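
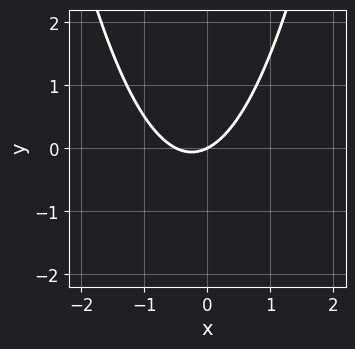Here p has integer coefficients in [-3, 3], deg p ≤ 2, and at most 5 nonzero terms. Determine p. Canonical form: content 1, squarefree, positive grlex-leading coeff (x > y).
deg p = 2.
Observable constraints: one x-axis crossing is at x = 0; it crosses the y-axis at the gridline y = 0.
Together with the visible shape, these determine p as stated.

2*x^2 + x - 2*y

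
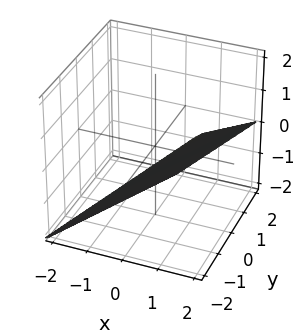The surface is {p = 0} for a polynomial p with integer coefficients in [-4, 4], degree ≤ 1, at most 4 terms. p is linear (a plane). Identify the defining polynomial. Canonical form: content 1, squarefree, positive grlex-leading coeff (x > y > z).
(a) The degree is 1 — the surface is flat (a plane).
(b) Checking where it meets the axes: one x-axis crossing is at x = 1; one y-axis crossing is at y = -2.
(c) These observations pin down the coefficients.

2*x - y - 2*z - 2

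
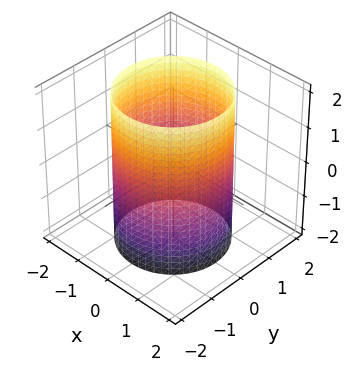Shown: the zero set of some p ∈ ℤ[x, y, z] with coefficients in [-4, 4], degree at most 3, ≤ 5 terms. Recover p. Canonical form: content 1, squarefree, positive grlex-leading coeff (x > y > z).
x^2 + y^2 - 2

(a) deg p = 2. A cylinder; a quadric.
(b) Symmetries: it's symmetric under z → −z, forcing even powers of z; every cross-section ⟂ z is a circle, so x, y appear only via x² + y².
(c) From the axis intercepts and sections: a circular section at z = 2 has radius between 1 and 2; it misses every integer gridline on the z-axis.
(d) Matching integer coefficients to the picture gives p.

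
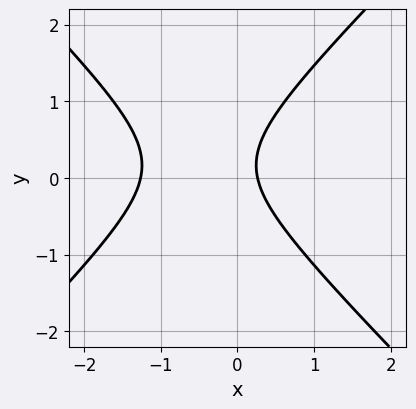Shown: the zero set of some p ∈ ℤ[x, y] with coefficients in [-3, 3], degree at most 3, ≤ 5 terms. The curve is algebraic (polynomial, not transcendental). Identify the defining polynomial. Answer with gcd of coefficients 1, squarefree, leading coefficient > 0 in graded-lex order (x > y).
3*x^2 - 3*y^2 + 3*x + y - 1

(a) Degree: the shape is more complex than any degree-1 curve, so deg p = 2.
(b) From the axis intercepts and sections: it misses every integer gridline on the y-axis.
(c) Matching integer coefficients to the picture gives p.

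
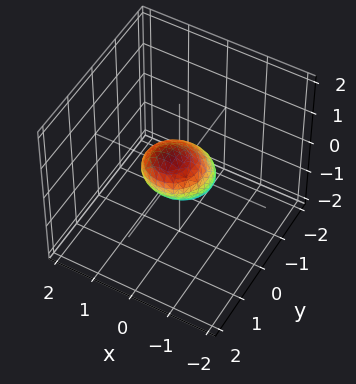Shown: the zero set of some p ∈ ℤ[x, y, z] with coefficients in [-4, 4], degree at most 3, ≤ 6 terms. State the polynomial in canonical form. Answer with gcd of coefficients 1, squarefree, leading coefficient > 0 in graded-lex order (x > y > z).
Degree: no degree-1 surface has this shape, so deg p = 2.
The integer polynomial consistent with all of this is the stated p.

3*x^2 + 3*y^2 - 3*y*z + 3*z^2 - 2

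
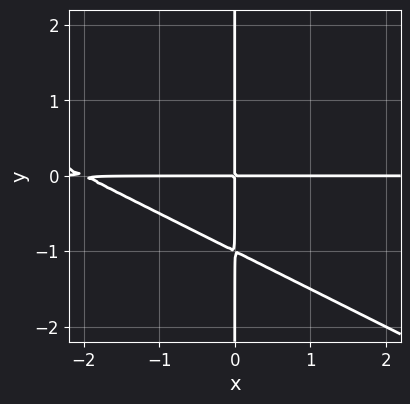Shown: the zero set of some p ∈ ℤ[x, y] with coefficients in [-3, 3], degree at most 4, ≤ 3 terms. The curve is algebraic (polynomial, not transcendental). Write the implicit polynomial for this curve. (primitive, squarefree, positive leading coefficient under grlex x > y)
First, the degree is 3 — the shape is more complex than any degree-2 curve.
Then, against the integer gridlines: the visible y-axis segment lies entirely on the curve; the visible x-axis segment lies entirely on the curve.
Finally, the integer polynomial consistent with all of this is the stated p.

x^2*y + 2*x*y^2 + 2*x*y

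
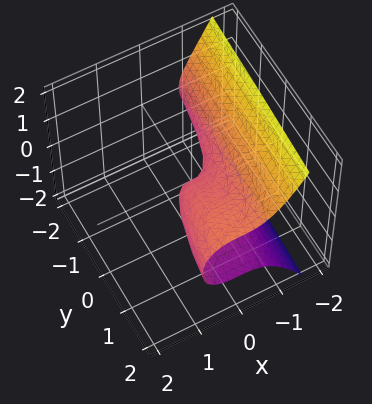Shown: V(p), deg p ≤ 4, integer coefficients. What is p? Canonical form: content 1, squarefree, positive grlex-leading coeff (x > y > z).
3*x^3 + 3*z^2 - y

(a) The degree is 3 — the shape is more complex than any degree-2 surface.
(b) Checking where it meets the axes: one x-axis crossing is at x = 0; one z-axis crossing is at z = 0; one y-axis crossing is at y = 0.
(c) Fitting integer coefficients to these (and the overall shape) gives p.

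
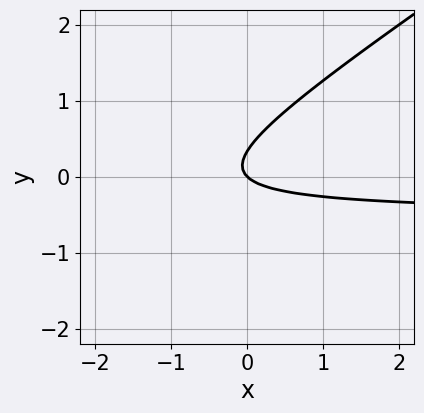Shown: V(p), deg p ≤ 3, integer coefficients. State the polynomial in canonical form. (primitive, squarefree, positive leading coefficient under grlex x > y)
1. deg p = 2. No degree-1 curve has this shape.
2. Reading off the gridlines: one y-axis crossing is at y = 0; one x-axis crossing is at x = 0.
3. Solving for integer coefficients yields p as stated.

2*x*y - 3*y^2 + x + y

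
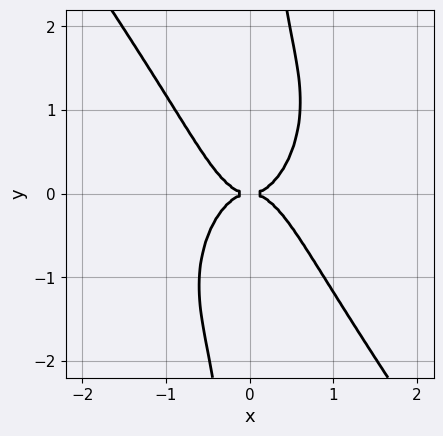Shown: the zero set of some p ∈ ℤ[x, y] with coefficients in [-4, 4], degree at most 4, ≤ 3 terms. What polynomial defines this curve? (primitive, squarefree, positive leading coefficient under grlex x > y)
First, degree: a generic line meets the curve in up to 4 points, so deg p = 4.
Next, reading off the gridlines: one x-axis crossing is at x = 0; one y-axis crossing is at y = 0.
Finally, putting this together gives p.

3*x^4 + x*y^3 - y^2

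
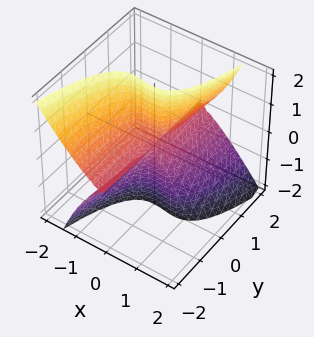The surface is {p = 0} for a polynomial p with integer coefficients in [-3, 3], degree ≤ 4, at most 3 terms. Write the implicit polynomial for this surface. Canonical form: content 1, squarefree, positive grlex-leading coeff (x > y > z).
2*x^3 + x^2*z - y*z^2

(a) deg p = 3. A generic line meets the surface in up to 3 points.
(b) From the visible intercepts: every point of the y-axis in the box is on the surface; one x-axis crossing is at x = 0; every point of the z-axis in the box is on the surface.
(c) Putting this together gives p.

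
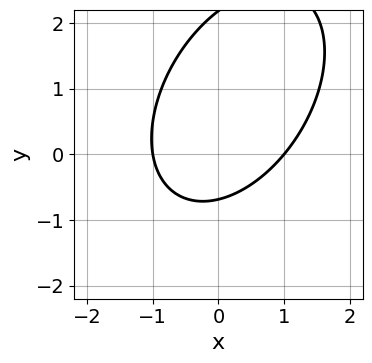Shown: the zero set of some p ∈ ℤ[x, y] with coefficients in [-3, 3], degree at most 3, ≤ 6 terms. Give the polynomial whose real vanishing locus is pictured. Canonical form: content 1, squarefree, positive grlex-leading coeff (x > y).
(a) deg p = 2. No degree-1 curve has this shape.
(b) From the axis intercepts and sections: among the integer gridlines, it crosses the x-axis at x ∈ {-1, 1}.
(c) These observations pin down the coefficients.

3*x^2 - 2*x*y + 2*y^2 - 3*y - 3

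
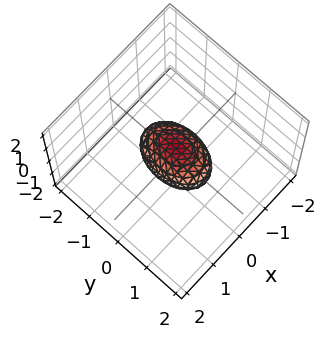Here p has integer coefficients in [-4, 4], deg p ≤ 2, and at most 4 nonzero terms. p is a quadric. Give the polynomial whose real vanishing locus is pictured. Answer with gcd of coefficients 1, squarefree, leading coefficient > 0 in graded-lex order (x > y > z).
2*x^2 + y^2 + 2*z^2 - 1

1. The degree is 2 — a closed, bounded, convex surface; a quadric.
2. Symmetries: the x ↦ −x reflection is a symmetry, so x appears only in even powers; the z ↦ −z reflection is a symmetry, so z appears only in even powers; mirror symmetry y ↦ −y ⇒ only even powers of y.
3. Reading off the gridlines: the y-axis gridline crossings are at y ∈ {-1, 1}.
4. Together with the visible shape, these determine p as stated.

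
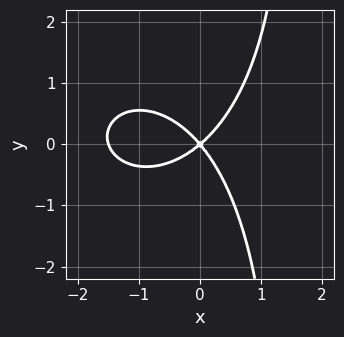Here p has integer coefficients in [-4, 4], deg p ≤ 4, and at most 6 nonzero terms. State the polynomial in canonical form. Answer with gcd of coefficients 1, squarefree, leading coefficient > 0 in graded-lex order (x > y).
2*x^3 + 2*x*y^2 + 3*x^2 - x*y - 3*y^2

1. Degree: the shape is more complex than any degree-2 curve, so deg p = 3.
2. From the axis intercepts and sections: it crosses the x-axis at the gridline x = 0; it crosses the y-axis at the gridline y = 0.
3. Matching integer coefficients to the picture gives p.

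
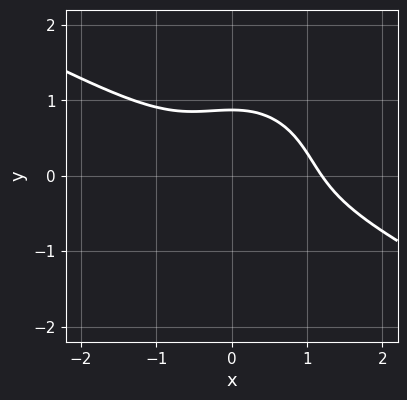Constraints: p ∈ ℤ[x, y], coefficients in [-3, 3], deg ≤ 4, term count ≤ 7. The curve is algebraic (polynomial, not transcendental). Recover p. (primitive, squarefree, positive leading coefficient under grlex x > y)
2*x^3 + 3*x^2*y + 3*y^3 - x^2 - 2

(a) The degree is 3 — a generic line meets the curve in up to 3 points.
(b) The integer polynomial consistent with all of this is the stated p.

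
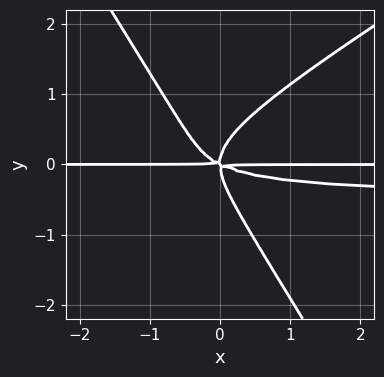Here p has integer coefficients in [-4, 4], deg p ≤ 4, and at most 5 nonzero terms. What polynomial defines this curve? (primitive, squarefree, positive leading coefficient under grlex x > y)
2*x^2*y^2 - 2*x*y^3 - 2*y^4 + x^2*y + 2*x*y^2

First, the degree is 4 — the shape is more complex than any degree-3 curve.
Next, observable constraints: the visible x-axis segment lies entirely on the curve.
Finally, fitting integer coefficients to these (and the overall shape) gives p.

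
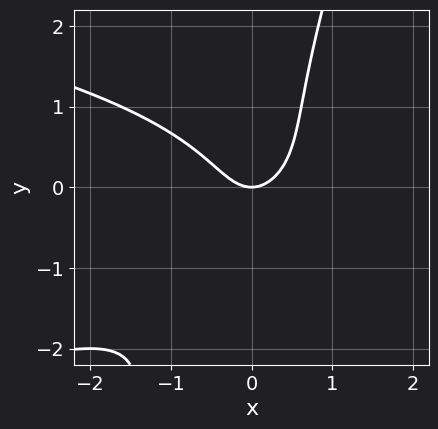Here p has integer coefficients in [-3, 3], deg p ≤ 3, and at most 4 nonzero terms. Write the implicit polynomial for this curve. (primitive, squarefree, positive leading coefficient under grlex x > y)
3*x*y^2 - y^3 + 3*x^2 - 2*y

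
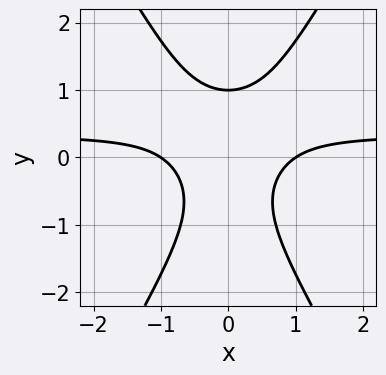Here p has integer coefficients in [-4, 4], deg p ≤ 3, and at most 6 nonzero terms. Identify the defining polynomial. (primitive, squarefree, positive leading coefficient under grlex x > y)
3*x^2*y - y^3 - x^2 + 1

1. Degree: no degree-2 curve has this shape, so deg p = 3.
2. Symmetries: the x ↦ −x reflection is a symmetry, so x appears only in even powers.
3. Checking where it meets the axes: one y-axis crossing is at y = 1; among the integer gridlines, it crosses the x-axis at x ∈ {-1, 1}.
4. Matching integer coefficients to the picture gives p.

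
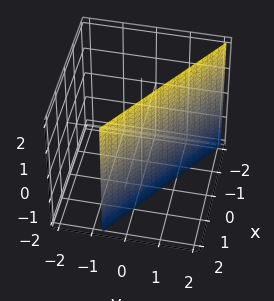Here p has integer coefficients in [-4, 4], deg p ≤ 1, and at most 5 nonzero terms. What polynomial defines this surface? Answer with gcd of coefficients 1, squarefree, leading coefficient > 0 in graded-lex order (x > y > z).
2*x + 3*y - 2

(a) The degree is 1 — every cross-section is a straight line — this is a plane.
(b) Against the integer gridlines: it misses every integer gridline on the z-axis; it crosses the x-axis at the gridline x = 1.
(c) These observations pin down the coefficients.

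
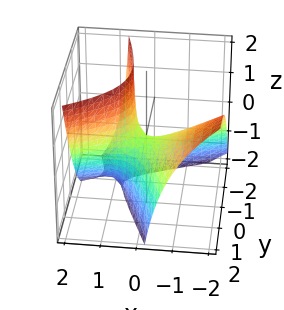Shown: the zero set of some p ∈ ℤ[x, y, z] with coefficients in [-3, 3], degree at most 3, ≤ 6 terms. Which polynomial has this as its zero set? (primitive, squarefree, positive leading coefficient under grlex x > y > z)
x^2 - 2*x*y + 2*x*z - y^2 - z

First, deg p = 2. No degree-1 surface has this shape.
Then, from the axis intercepts and sections: it meets the x-axis at x = 0 (among the integer gridlines); it crosses the z-axis at the gridline z = 0; one y-axis crossing is at y = 0.
Finally, putting this together gives p.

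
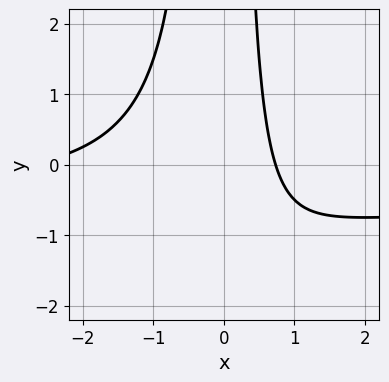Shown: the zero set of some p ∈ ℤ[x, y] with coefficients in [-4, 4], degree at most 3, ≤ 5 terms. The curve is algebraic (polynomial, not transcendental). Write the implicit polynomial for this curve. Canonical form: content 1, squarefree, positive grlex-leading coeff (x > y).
Degree: no degree-2 curve has this shape, so deg p = 3.
From the axis intercepts and sections: it misses every integer gridline on the y-axis.
Together with the visible shape, these determine p as stated.

2*x^2*y + x^2 + 2*x - 2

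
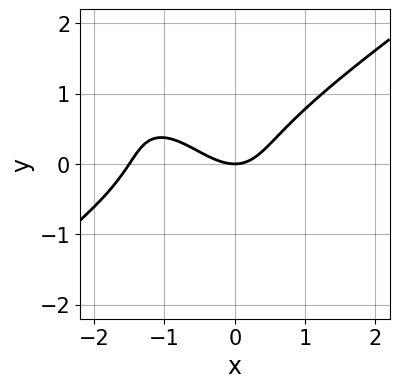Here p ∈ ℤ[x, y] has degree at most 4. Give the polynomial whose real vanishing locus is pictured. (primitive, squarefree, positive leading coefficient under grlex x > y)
2*x^3 - 2*x*y^2 - 3*y^3 + 3*x^2 - 3*y

(a) Degree: a generic line meets the curve in up to 3 points, so deg p = 3.
(b) Against the integer gridlines: it meets the x-axis at x = 0 (among the integer gridlines); it meets the y-axis at y = 0 (among the integer gridlines).
(c) The integer polynomial consistent with all of this is the stated p.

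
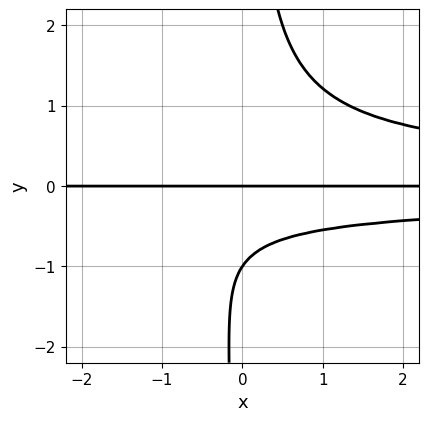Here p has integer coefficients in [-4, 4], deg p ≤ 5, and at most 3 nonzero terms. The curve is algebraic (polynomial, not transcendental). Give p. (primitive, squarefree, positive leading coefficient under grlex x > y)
Degree: no degree-3 curve has this shape, so deg p = 4.
Against the integer gridlines: among the integer gridlines, it crosses the y-axis at y ∈ {-1, 0}; the visible x-axis segment lies entirely on the curve.
Together with the visible shape, these determine p as stated.

3*x*y^3 - 2*y^2 - 2*y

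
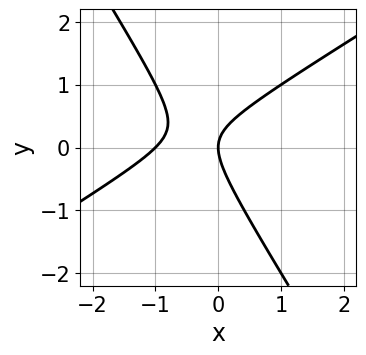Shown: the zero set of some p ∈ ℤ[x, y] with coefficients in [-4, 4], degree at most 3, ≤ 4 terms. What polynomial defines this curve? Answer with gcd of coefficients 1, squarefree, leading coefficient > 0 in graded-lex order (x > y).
(a) The degree is 2 — a generic line meets the curve in up to 2 points.
(b) Observable constraints: among the integer gridlines, it crosses the x-axis at x ∈ {-1, 0}; it crosses the y-axis at the gridline y = 0.
(c) Solving for integer coefficients yields p as stated.

x^2 - x*y - y^2 + x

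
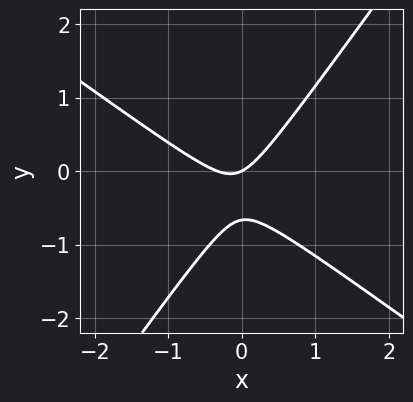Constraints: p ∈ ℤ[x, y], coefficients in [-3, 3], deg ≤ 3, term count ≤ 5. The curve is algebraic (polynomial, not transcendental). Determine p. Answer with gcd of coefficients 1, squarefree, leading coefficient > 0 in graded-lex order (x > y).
3*x^2 + 2*x*y - 3*y^2 + x - 2*y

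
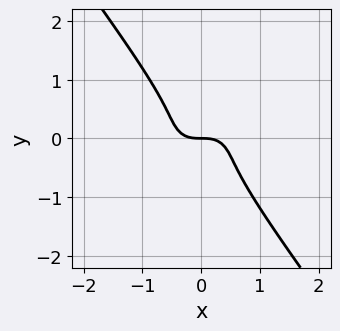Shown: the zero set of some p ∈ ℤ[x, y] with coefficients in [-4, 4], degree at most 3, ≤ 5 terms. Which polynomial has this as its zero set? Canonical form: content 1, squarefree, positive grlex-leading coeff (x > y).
1. deg p = 3. No degree-2 curve has this shape.
2. From the axis intercepts and sections: it meets the y-axis at y = 0 (among the integer gridlines); it crosses the x-axis at the gridline x = 0.
3. These observations pin down the coefficients.

2*x^3 + 3*x*y^2 + 3*y^3 + y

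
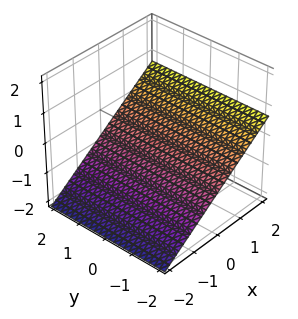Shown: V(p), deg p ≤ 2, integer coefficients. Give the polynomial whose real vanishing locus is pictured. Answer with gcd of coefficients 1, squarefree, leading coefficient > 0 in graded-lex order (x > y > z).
2*x - 3*z - 2

First, degree: the surface is flat (a plane), so deg p = 1.
Then, checking where it meets the axes: one x-axis crossing is at x = 1; no y-intercept at any integer in the box.
Finally, putting this together gives p.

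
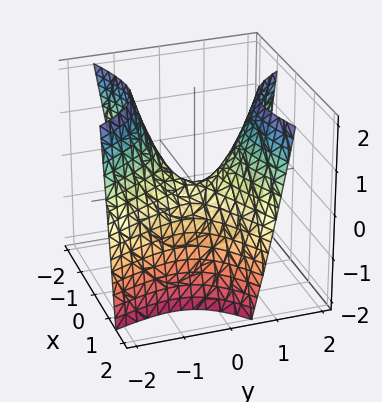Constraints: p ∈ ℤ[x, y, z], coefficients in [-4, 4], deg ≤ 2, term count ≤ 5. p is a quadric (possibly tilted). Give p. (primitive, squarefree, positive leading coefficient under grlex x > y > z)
2*x^2 - 3*x*y - 2*y^2 + 2*z

1. The degree is 2 — a generic line meets the surface in up to 2 points.
2. Against the integer gridlines: it crosses the z-axis at the gridline z = 0; it crosses the x-axis at the gridline x = 0.
3. Solving for integer coefficients yields p as stated.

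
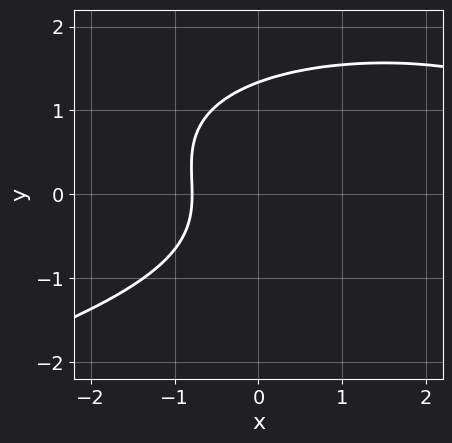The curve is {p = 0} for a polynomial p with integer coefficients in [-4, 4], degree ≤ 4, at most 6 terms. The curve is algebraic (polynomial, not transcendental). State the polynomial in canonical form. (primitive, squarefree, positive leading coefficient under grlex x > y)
First, the degree is 3 — no degree-2 curve has this shape.
Finally, the integer polynomial consistent with all of this is the stated p.

2*y^3 + x^2 - y^2 - 3*x - 3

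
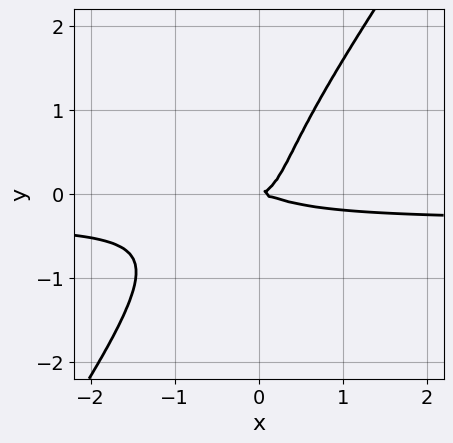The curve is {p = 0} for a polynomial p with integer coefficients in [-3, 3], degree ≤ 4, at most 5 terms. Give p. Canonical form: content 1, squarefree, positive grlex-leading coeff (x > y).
First, the degree is 4 — the shape is more complex than any degree-3 curve.
Then, from the axis intercepts and sections: it crosses the y-axis at the gridline y = 0; it meets the x-axis at x = 0 (among the integer gridlines).
Finally, together with the visible shape, these determine p as stated.

3*x^3*y - y^4 + x^3 + 2*x^2*y - y^2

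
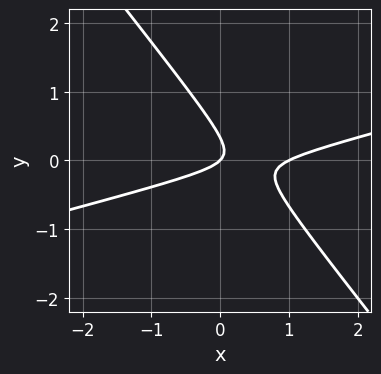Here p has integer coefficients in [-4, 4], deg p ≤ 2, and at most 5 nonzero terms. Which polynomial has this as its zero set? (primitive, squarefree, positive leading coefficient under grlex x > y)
Degree: the shape is more complex than any degree-1 curve, so deg p = 2.
Checking where it meets the axes: one y-axis crossing is at y = 0; the x-axis gridline crossings are at x ∈ {0, 1}.
Together with the visible shape, these determine p as stated.

x^2 - 3*x*y - 3*y^2 - x + y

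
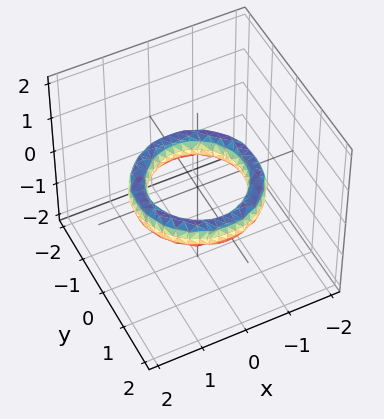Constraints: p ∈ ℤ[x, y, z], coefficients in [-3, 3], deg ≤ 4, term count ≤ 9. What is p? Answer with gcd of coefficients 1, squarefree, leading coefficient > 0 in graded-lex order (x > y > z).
x^4 + 2*x^2*y^2 + y^4 - 3*x^2 - 3*y^2 + 2*z^2 + 2

1. The degree is 4 — the shape is more complex than any degree-3 surface.
2. Symmetries: rotational symmetry about the z-axis ⇒ p depends on x, y only through x² + y².
3. From the axis intercepts and sections: among the integer gridlines, it crosses the x-axis at x ∈ {-1, 1}; the y-axis gridline crossings are at y ∈ {-1, 1}.
4. Matching integer coefficients to the picture gives p.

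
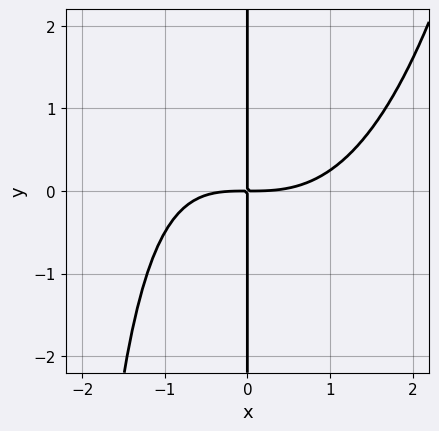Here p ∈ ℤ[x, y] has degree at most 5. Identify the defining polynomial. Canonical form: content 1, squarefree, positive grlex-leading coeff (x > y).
x^4 - x^2*y - 3*x*y

The degree is 4 — no degree-3 curve has this shape.
From the axis intercepts and sections: every point of the y-axis in the box is on the curve.
The integer polynomial consistent with all of this is the stated p.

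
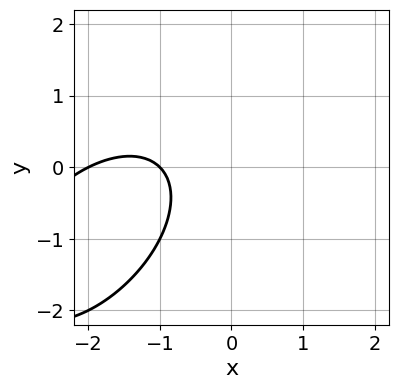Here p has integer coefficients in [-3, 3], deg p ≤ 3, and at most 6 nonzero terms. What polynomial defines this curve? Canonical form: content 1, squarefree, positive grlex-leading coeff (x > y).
deg p = 2. No degree-1 curve has this shape.
From the visible intercepts: among the integer gridlines, it crosses the x-axis at x ∈ {-2, -1}; no y-intercept at any integer in the box.
Together with the visible shape, these determine p as stated.

x^2 - x*y + y^2 + 3*x + 2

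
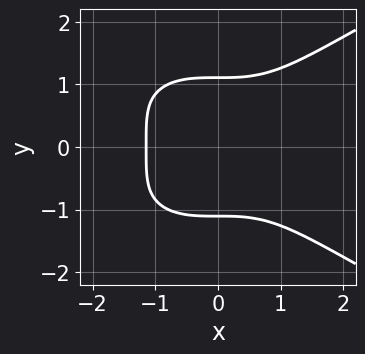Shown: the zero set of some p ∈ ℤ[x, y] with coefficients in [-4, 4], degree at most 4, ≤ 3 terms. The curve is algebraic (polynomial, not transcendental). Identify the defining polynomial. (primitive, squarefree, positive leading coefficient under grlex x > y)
2*y^4 - 2*x^3 - 3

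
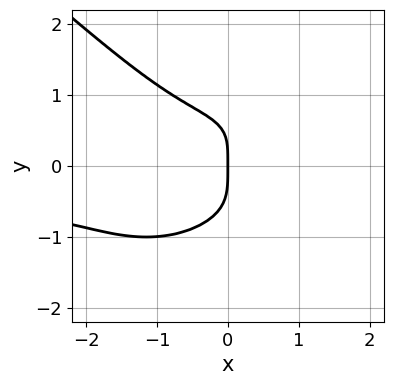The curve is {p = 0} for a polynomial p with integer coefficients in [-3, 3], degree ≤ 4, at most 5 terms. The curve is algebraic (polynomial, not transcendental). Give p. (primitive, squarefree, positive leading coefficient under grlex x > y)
First, the degree is 4 — a generic line meets the curve in up to 4 points.
Next, from the visible intercepts: it meets the y-axis at y = 0 (among the integer gridlines); it meets the x-axis at x = 0 (among the integer gridlines).
Finally, together with the visible shape, these determine p as stated.

2*x^3*y + 3*y^4 + x^3 - x*y + 3*x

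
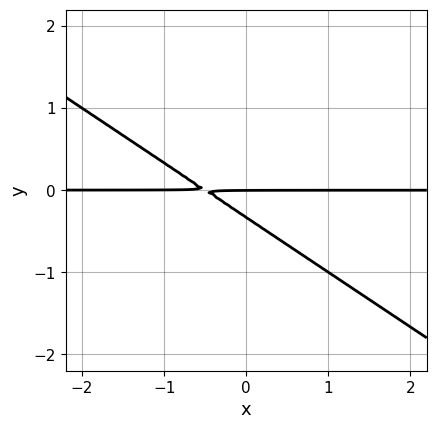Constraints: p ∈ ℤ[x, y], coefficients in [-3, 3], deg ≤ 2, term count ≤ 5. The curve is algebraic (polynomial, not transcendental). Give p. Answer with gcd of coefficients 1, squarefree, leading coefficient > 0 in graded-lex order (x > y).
First, the degree is 2 — no degree-1 curve has this shape.
Next, from the axis intercepts and sections: every point of the x-axis in the box is on the curve; it crosses the y-axis at the gridline y = 0.
Finally, assembling these constraints gives the stated polynomial.

2*x*y + 3*y^2 + y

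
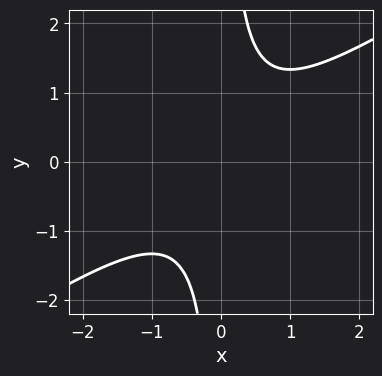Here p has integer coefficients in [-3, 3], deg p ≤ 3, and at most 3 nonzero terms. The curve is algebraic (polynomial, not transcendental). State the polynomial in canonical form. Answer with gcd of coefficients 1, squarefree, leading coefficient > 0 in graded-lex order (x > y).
2*x^2 - 3*x*y + 2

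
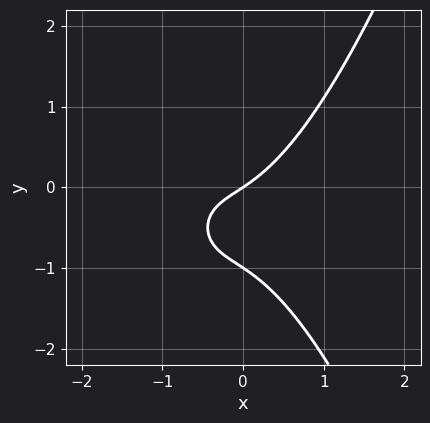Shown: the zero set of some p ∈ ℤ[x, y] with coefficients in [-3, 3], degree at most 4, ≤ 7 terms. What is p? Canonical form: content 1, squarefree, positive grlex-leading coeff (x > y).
First, the degree is 3 — no degree-2 curve has this shape.
Next, from the axis intercepts and sections: the y-axis gridline crossings are at y ∈ {-1, 0}; it crosses the x-axis at the gridline x = 0.
Finally, these observations pin down the coefficients.

3*x^3 + 2*x^2 - 3*y^2 + 2*x - 3*y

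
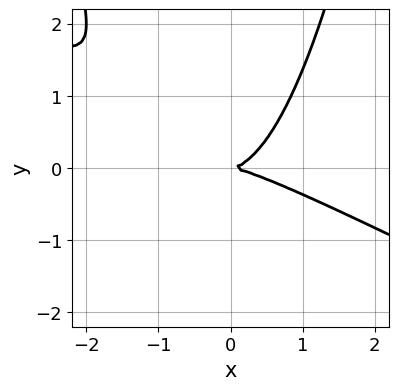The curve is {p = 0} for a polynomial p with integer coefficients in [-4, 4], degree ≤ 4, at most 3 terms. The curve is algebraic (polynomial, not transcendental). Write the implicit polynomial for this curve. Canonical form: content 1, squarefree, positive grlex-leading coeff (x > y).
(a) The degree is 3 — a generic line meets the curve in up to 3 points.
(b) Against the integer gridlines: it crosses the y-axis at the gridline y = 0; one x-axis crossing is at x = 0.
(c) These observations pin down the coefficients.

x^3 + 2*x^2*y - 2*y^2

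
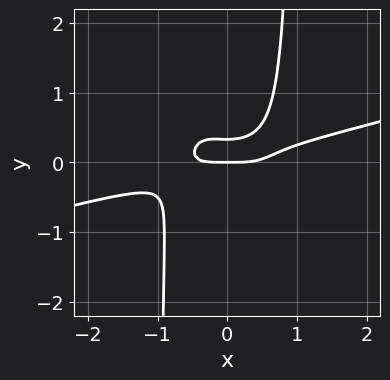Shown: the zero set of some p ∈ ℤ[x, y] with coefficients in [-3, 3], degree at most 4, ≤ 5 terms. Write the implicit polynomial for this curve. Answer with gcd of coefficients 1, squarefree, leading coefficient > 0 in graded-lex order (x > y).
1. Degree: a generic line meets the curve in up to 4 points, so deg p = 4.
2. Observable constraints: one x-axis crossing is at x = 0; it crosses the y-axis at the gridline y = 0.
3. Fitting integer coefficients to these (and the overall shape) gives p.

x^4 - 3*x^3*y - 3*x^2*y^2 + 3*y^2 - y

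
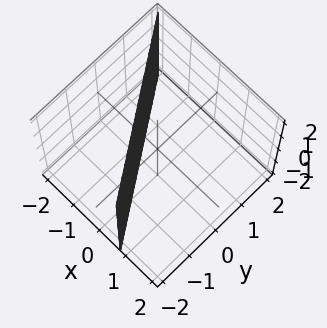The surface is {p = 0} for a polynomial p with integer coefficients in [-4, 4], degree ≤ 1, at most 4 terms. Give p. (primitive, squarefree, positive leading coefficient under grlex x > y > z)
First, the degree is 1 — the surface is flat (a plane).
Then, from the axis intercepts and sections: the surface avoids every integer z-axis point in the box; it crosses the y-axis at the gridline y = -1.
Finally, putting this together gives p.

3*x + 2*y + 2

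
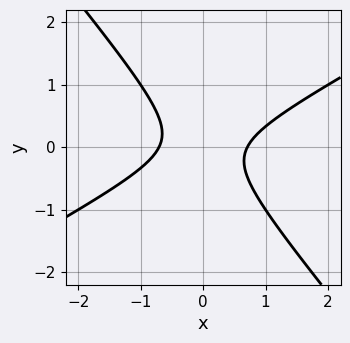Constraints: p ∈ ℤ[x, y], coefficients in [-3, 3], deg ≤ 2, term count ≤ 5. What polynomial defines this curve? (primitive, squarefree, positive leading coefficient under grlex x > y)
2*x^2 - 2*x*y - 3*y^2 - 1

First, the degree is 2 — a generic line meets the curve in up to 2 points.
Next, from the visible intercepts: no y-intercept at any integer in the box.
Finally, putting this together gives p.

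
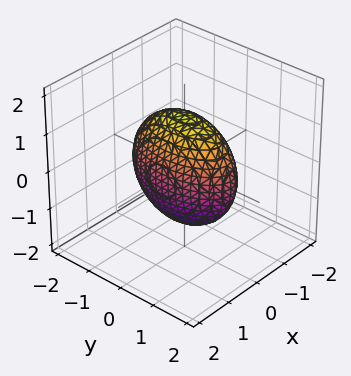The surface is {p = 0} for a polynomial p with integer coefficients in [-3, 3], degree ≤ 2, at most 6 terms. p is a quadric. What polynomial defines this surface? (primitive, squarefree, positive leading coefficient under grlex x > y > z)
3*x^2 + y^2 + z^2 - 2

1. The degree is 2 — a closed, bounded, convex surface; a quadric.
2. Symmetries: mirror symmetry y ↦ −y ⇒ only even powers of y; mirror symmetry z ↦ −z ⇒ only even powers of z; the x ↦ −x reflection is a symmetry, so x appears only in even powers.
3. Solving for integer coefficients yields p as stated.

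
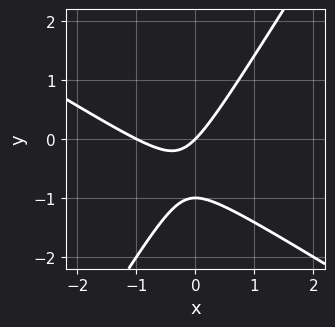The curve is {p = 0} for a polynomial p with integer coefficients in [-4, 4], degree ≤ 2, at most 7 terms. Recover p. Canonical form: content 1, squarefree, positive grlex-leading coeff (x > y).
Degree: the shape is more complex than any degree-1 curve, so deg p = 2.
From the axis intercepts and sections: the x-axis gridline crossings are at x ∈ {-1, 0}; among the integer gridlines, it crosses the y-axis at y ∈ {-1, 0}.
Solving for integer coefficients yields p as stated.

x^2 + x*y - y^2 + x - y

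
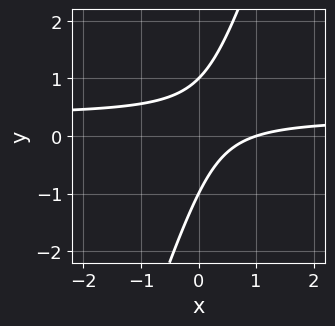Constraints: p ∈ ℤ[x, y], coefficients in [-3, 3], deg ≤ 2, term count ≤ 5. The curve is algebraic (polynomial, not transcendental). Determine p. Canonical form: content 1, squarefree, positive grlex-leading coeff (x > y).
First, degree: a generic line meets the curve in up to 2 points, so deg p = 2.
Next, observable constraints: one x-axis crossing is at x = 1; among the integer gridlines, it crosses the y-axis at y ∈ {-1, 1}.
Finally, the integer polynomial consistent with all of this is the stated p.

3*x*y - y^2 - x + 1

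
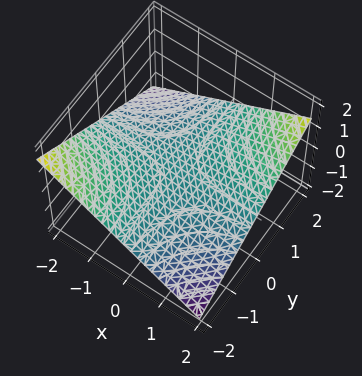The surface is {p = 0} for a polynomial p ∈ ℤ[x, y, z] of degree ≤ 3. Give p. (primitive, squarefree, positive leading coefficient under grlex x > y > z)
x*y - 3*z

Degree: a saddle surface; a quadric, so deg p = 2.
Reading off the gridlines: it meets the z-axis at z = 0 (among the integer gridlines); the visible y-axis segment lies entirely on the surface; the visible x-axis segment lies entirely on the surface.
These observations pin down the coefficients.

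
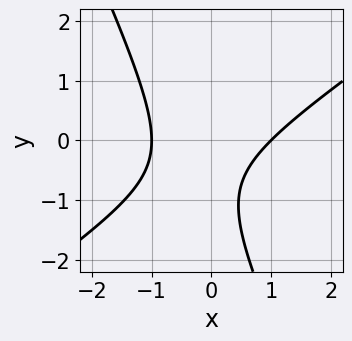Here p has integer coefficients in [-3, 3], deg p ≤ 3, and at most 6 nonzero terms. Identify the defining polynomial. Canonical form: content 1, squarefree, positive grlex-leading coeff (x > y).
3*x^2 - 3*x*y - 2*y^2 - 3*y - 3

First, the degree is 2 — a generic line meets the curve in up to 2 points.
Then, checking where it meets the axes: the curve avoids every integer y-axis point in the box; the x-axis gridline crossings are at x ∈ {-1, 1}.
Finally, these observations pin down the coefficients.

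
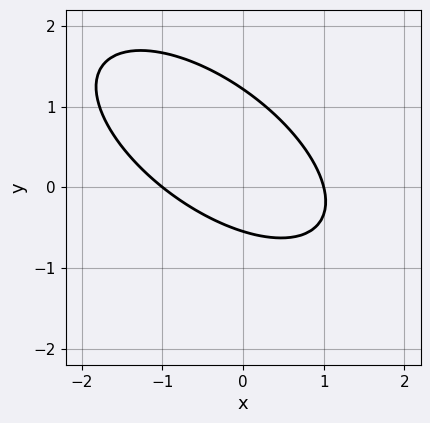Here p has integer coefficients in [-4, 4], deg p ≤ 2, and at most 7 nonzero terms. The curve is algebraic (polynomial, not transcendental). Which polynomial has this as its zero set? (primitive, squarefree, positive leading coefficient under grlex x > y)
2*x^2 + 3*x*y + 3*y^2 - 2*y - 2

1. Degree: a generic line meets the curve in up to 2 points, so deg p = 2.
2. Observable constraints: the x-axis gridline crossings are at x ∈ {-1, 1}.
3. The integer polynomial consistent with all of this is the stated p.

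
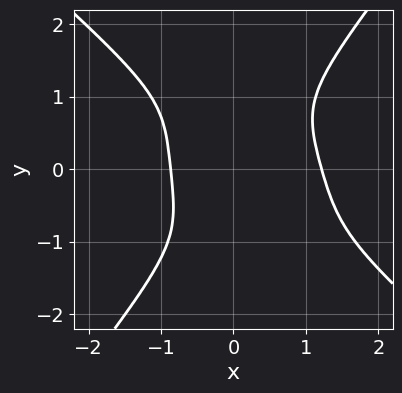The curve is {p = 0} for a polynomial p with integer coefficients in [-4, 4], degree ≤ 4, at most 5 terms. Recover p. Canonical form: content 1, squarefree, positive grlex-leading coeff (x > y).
Degree: the shape is more complex than any degree-3 curve, so deg p = 4.
Against the integer gridlines: no y-intercept at any integer in the box.
Putting this together gives p.

3*x^4 + 2*x^3*y - 2*y^4 - 2*x^3 - 3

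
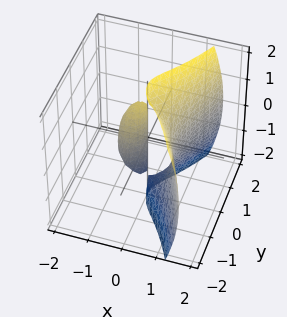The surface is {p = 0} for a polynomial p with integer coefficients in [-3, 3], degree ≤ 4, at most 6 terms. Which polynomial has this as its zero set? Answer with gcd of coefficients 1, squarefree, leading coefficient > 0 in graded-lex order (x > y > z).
3*x^3 + x*z^2 - 2*y^2 - 2*x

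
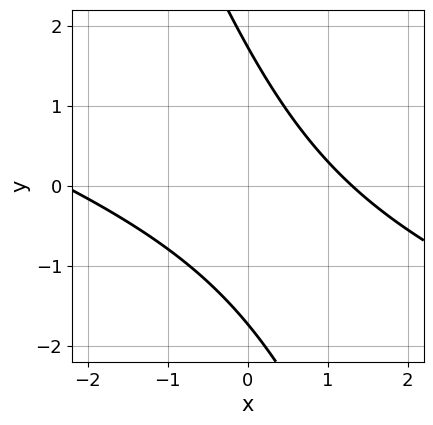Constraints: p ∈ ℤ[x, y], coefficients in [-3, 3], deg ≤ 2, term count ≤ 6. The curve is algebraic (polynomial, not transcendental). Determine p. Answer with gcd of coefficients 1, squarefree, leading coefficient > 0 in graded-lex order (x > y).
x^2 + 3*x*y + y^2 + x - 3

(a) The degree is 2 — the shape is more complex than any degree-1 curve.
(b) The integer polynomial consistent with all of this is the stated p.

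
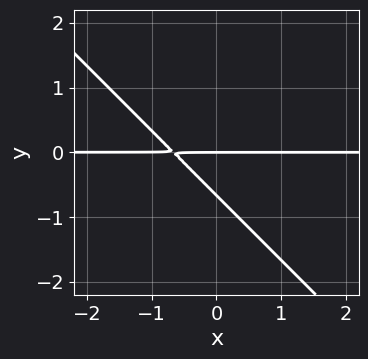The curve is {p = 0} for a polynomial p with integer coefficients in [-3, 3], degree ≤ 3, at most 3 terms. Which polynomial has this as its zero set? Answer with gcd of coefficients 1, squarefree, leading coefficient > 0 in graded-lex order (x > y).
1. The degree is 2 — the shape is more complex than any degree-1 curve.
2. Reading off the gridlines: one y-axis crossing is at y = 0; the visible x-axis segment lies entirely on the curve.
3. Assembling these constraints gives the stated polynomial.

3*x*y + 3*y^2 + 2*y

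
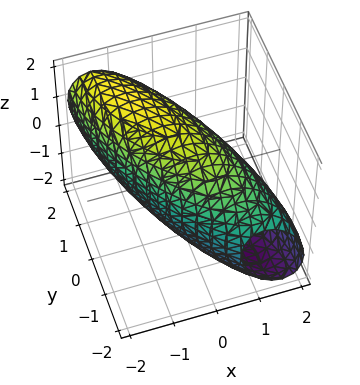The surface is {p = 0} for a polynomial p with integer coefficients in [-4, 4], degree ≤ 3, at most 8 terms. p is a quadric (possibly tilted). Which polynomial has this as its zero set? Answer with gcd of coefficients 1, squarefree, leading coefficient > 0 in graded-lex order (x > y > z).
2*x^2 + 2*x*y + x*z + y^2 + z^2 - 3

The degree is 2 — no degree-1 surface has this shape.
Solving for integer coefficients yields p as stated.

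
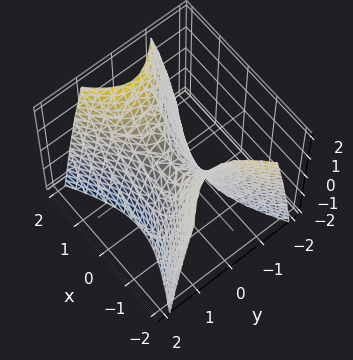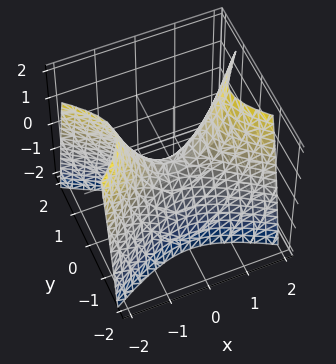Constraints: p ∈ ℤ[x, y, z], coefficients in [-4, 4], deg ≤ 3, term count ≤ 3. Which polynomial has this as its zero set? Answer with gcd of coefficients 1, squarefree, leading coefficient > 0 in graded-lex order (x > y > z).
x^2 - 2*y^2 - z

1. deg p = 2. A saddle surface; a quadric.
2. Symmetries: it's symmetric under x → −x, forcing even powers of x; the y ↦ −y reflection is a symmetry, so y appears only in even powers.
3. Reading off the gridlines: it crosses the y-axis at the gridline y = 0; it crosses the z-axis at the gridline z = 0; one x-axis crossing is at x = 0.
4. The integer polynomial consistent with all of this is the stated p.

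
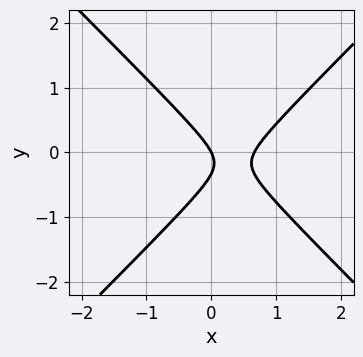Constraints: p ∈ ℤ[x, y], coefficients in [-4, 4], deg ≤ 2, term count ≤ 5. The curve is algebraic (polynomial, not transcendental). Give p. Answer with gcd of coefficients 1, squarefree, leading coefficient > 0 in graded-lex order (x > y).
3*x^2 - 3*y^2 - 2*x - y

(a) The degree is 2 — a generic line meets the curve in up to 2 points.
(b) Against the integer gridlines: one x-axis crossing is at x = 0; one y-axis crossing is at y = 0.
(c) Together with the visible shape, these determine p as stated.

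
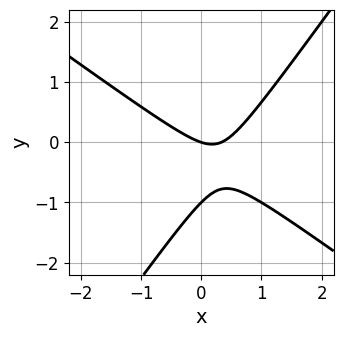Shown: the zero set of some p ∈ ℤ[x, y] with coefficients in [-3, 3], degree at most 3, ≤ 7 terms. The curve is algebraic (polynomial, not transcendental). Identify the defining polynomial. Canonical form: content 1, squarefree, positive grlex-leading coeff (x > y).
3*x^2 + 2*x*y - 3*y^2 - x - 3*y

First, deg p = 2. The shape is more complex than any degree-1 curve.
Then, from the axis intercepts and sections: it meets the x-axis at x = 0 (among the integer gridlines); among the integer gridlines, it crosses the y-axis at y ∈ {-1, 0}.
Finally, assembling these constraints gives the stated polynomial.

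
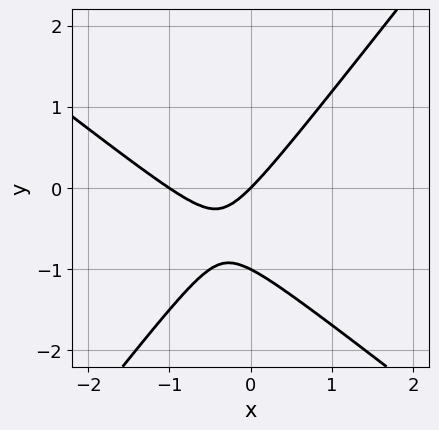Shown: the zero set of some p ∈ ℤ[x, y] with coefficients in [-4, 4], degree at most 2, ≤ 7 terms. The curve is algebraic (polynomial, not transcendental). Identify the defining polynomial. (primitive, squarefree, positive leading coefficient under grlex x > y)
(a) deg p = 2. The shape is more complex than any degree-1 curve.
(b) Observable constraints: the y-axis gridline crossings are at y ∈ {-1, 0}; among the integer gridlines, it crosses the x-axis at x ∈ {-1, 0}.
(c) Fitting integer coefficients to these (and the overall shape) gives p.

2*x^2 + x*y - 2*y^2 + 2*x - 2*y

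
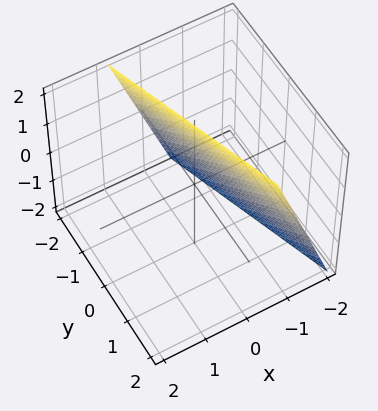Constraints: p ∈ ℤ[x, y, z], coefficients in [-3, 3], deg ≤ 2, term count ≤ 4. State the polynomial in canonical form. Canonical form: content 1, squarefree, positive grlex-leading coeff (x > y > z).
3*x + y - z + 2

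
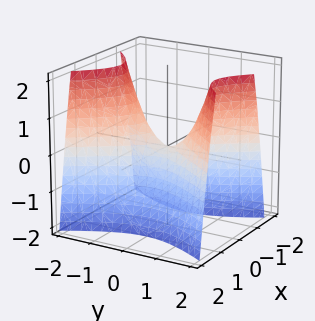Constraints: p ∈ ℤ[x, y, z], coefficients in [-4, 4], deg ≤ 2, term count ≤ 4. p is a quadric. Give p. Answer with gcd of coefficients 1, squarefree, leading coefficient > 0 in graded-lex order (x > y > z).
2*x^2 - y^2 + z

deg p = 2. A hyperbolic paraboloid; a quadric.
Symmetries: mirror symmetry x ↦ −x ⇒ only even powers of x; the y ↦ −y reflection is a symmetry, so y appears only in even powers.
From the axis intercepts and sections: it crosses the x-axis at the gridline x = 0; one y-axis crossing is at y = 0.
Putting this together gives p.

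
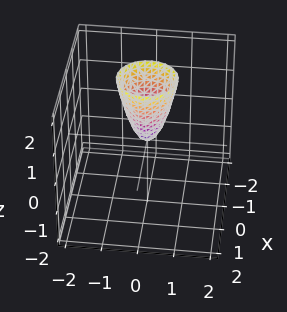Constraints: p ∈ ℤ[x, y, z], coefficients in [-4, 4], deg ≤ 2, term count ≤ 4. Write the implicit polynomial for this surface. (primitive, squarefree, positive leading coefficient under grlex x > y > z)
3*x^2 + 3*y^2 - z

1. deg p = 2. A single bowl opening along one axis; a quadric.
2. Symmetries: the z-axis is an axis of rotation, so x and y enter only as x² + y².
3. Reading off the gridlines: it crosses the z-axis at the gridline z = 0; one y-axis crossing is at y = 0; one x-axis crossing is at x = 0.
4. These observations pin down the coefficients.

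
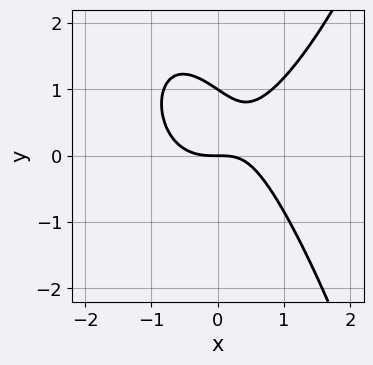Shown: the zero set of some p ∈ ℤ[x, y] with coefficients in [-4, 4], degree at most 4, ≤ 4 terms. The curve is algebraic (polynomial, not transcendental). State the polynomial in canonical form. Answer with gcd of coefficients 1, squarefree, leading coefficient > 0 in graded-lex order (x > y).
(a) Degree: the shape is more complex than any degree-2 curve, so deg p = 3.
(b) From the axis intercepts and sections: the y-axis gridline crossings are at y ∈ {0, 1}; it crosses the x-axis at the gridline x = 0.
(c) Fitting integer coefficients to these (and the overall shape) gives p.

3*x^3 - 2*x*y - 3*y^2 + 3*y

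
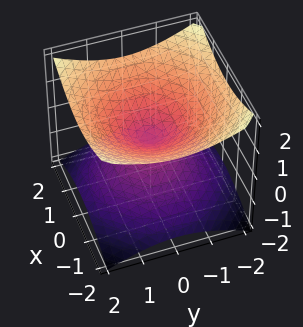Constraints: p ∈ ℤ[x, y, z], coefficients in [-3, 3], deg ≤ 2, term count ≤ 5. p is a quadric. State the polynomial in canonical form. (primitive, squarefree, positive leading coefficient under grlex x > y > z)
x^2 + y^2 - 2*z^2

First, deg p = 2. A double cone through the origin; a quadric.
Next, symmetries: it's symmetric under z → −z, forcing even powers of z; the surface is invariant under rotation about z: p = q(x² + y², z).
Then, from the visible intercepts: a circular section at z = 1 has radius between 1 and 2; it crosses the x-axis at the gridline x = 0; it crosses the z-axis at the gridline z = 0.
Finally, matching integer coefficients to the picture gives p.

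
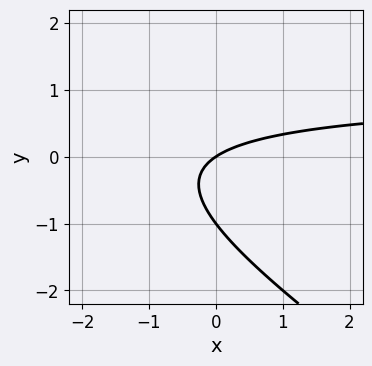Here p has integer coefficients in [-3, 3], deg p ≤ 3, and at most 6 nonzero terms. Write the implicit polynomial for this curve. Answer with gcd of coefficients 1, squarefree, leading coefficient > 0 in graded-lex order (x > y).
1. Degree: the shape is more complex than any degree-1 curve, so deg p = 2.
2. From the axis intercepts and sections: the y-axis gridline crossings are at y ∈ {-1, 0}; it meets the x-axis at x = 0 (among the integer gridlines).
3. Fitting integer coefficients to these (and the overall shape) gives p.

2*x*y + 3*y^2 - 2*x + 3*y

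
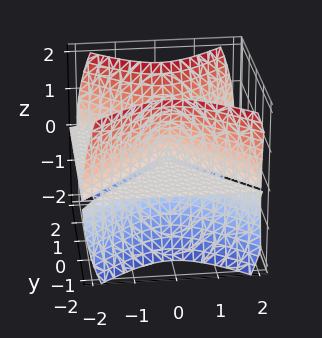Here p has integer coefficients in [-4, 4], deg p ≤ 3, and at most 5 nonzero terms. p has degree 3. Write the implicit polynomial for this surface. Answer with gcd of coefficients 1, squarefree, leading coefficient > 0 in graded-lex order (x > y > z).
First, I count 3 distinct pieces. They look like related sheets of one shape, so recover p as a whole.
Then, the degree is 3 — no degree-2 surface has this shape.
Then, observable constraints: every point of the x-axis in the box is on the surface; it meets the z-axis at z = 0 (among the integer gridlines); every point of the y-axis in the box is on the surface.
Finally, together with the visible shape, these determine p as stated.

3*x^2*z - 3*y^2*z + z^3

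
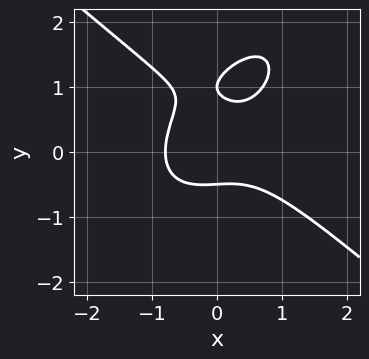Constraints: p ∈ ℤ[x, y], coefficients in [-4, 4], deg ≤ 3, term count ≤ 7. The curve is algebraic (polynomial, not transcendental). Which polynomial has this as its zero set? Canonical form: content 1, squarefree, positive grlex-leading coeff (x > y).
(a) deg p = 3. The shape is more complex than any degree-2 curve.
(b) From the visible intercepts: it crosses the y-axis at the gridline y = 1.
(c) Putting this together gives p.

2*x^3 - x*y^2 + 2*y^3 - 3*y^2 + 1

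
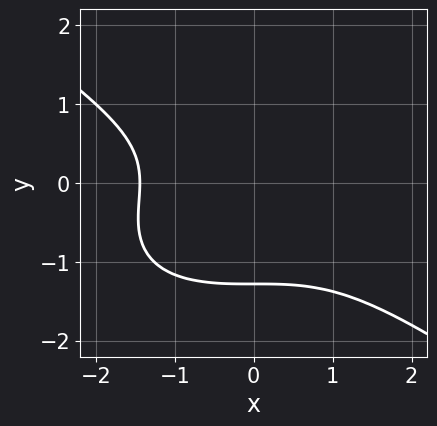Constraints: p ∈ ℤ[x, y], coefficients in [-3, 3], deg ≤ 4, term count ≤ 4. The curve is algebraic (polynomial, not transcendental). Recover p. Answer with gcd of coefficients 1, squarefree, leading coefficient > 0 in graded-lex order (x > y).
1. The degree is 3 — the shape is more complex than any degree-2 curve.
2. Solving for integer coefficients yields p as stated.

x^3 + 3*y^3 + 2*y^2 + 3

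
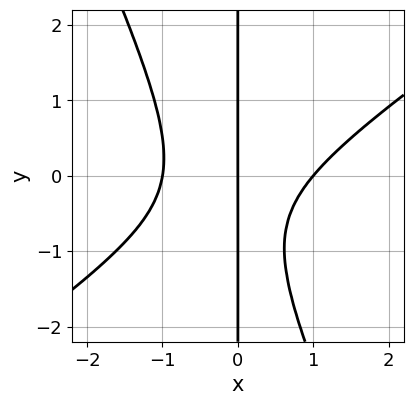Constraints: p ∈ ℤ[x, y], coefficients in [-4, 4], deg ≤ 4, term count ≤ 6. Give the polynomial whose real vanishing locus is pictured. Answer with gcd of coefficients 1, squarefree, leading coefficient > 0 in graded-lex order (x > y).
3*x^3 - 3*x^2*y - 2*x*y^2 - 2*x*y - 3*x

First, deg p = 3.
Then, reading off the gridlines: every point of the y-axis in the box is on the curve; the x-axis gridline crossings are at x ∈ {-1, 0, 1}.
Finally, these observations pin down the coefficients.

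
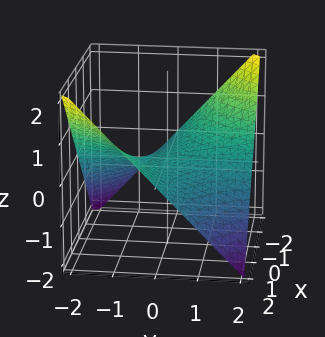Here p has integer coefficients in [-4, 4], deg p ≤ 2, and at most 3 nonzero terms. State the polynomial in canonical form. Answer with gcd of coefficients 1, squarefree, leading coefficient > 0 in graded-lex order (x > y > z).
x*y + 2*z

(a) deg p = 2.
(b) Reading off the gridlines: every point of the y-axis in the box is on the surface; it meets the z-axis at z = 0 (among the integer gridlines); every point of the x-axis in the box is on the surface.
(c) Matching integer coefficients to the picture gives p.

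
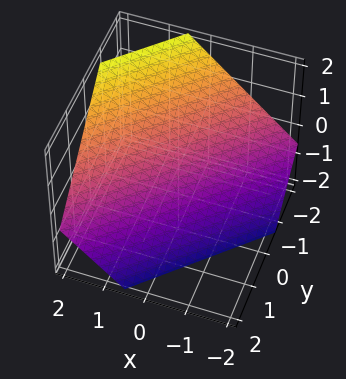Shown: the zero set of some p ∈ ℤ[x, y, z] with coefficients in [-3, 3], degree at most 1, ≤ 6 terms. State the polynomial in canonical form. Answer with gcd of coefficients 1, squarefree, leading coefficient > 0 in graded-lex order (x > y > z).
First, degree: every cross-section is a straight line — this is a plane, so deg p = 1.
Finally, putting this together gives p.

3*x - 3*y - 3*z - 2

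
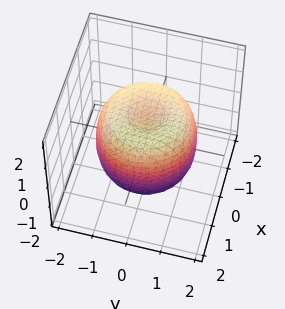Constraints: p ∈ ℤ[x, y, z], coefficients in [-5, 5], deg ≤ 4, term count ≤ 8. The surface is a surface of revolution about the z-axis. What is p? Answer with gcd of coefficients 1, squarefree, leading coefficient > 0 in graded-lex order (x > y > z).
(a) The degree is 4 — no degree-3 surface has this shape.
(b) By symmetry, the surface is invariant under rotation about z: p = q(x² + y², z).
(c) Checking where it meets the axes: a circular section at z = -1 has radius between 1 and 2; the z-axis gridline crossings are at z ∈ {-1, 1}.
(d) Solving for integer coefficients yields p as stated.

2*x^4 + 4*x^2*y^2 + 2*y^4 - 3*x^2 - 3*y^2 + 2*z^2 - 2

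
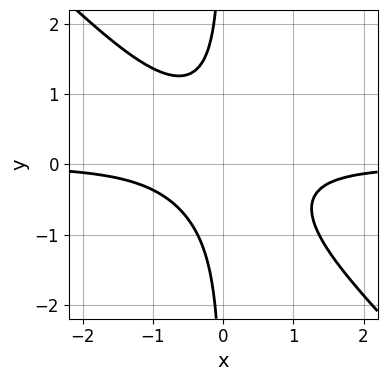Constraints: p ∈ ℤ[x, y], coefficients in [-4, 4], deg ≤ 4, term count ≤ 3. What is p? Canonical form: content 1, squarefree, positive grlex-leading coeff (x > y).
(a) Degree: a generic line meets the curve in up to 3 points, so deg p = 3.
(b) Reading off the gridlines: no x-intercept at any integer in the box; no y-intercept at any integer in the box.
(c) These observations pin down the coefficients.

2*x^2*y + 2*x*y^2 + 1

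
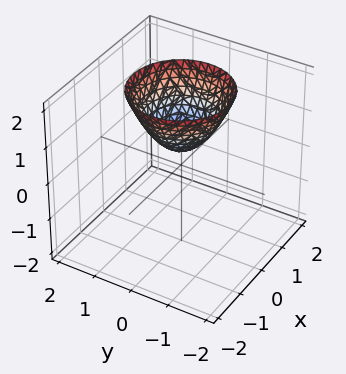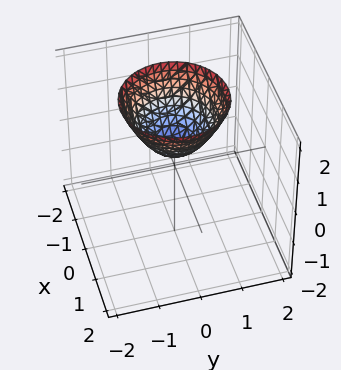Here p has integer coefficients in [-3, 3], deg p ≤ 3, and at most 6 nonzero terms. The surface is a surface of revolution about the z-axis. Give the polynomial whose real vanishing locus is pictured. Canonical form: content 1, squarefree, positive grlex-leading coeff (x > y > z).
2*x^2 + 2*y^2 - 2*z + 1

First, deg p = 2.
Then, symmetries: the z-axis is an axis of rotation, so x and y enter only as x² + y².
Next, against the integer gridlines: it misses every integer gridline on the y-axis; a circular section at z = 2 has radius between 1 and 2; no x-intercept at any integer in the box.
Finally, matching integer coefficients to the picture gives p.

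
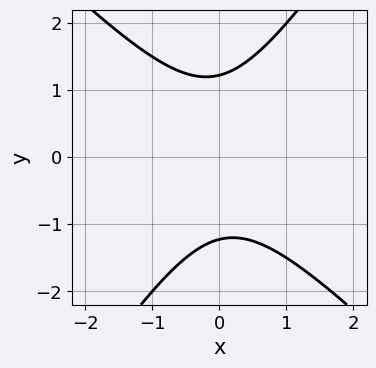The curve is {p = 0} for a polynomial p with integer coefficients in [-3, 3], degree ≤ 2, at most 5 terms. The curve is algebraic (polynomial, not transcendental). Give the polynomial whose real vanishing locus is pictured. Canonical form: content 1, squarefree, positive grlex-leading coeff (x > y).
3*x^2 + x*y - 2*y^2 + 3

(a) Degree: no degree-1 curve has this shape, so deg p = 2.
(b) Observable constraints: it misses every integer gridline on the x-axis.
(c) Putting this together gives p.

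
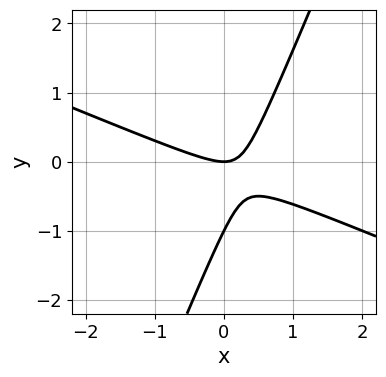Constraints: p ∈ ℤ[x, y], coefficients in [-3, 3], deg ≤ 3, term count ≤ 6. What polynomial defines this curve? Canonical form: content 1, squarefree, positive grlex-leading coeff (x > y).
1. deg p = 2.
2. Reading off the gridlines: among the integer gridlines, it crosses the y-axis at y ∈ {-1, 0}; it crosses the x-axis at the gridline x = 0.
3. Fitting integer coefficients to these (and the overall shape) gives p.

x^2 + 2*x*y - y^2 - y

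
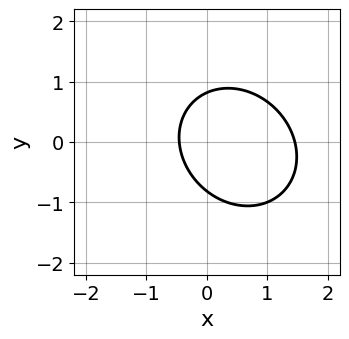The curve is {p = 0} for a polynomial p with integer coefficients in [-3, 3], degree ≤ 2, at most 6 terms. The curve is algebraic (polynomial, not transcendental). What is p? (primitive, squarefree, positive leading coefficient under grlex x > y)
3*x^2 + x*y + 3*y^2 - 3*x - 2

(a) deg p = 2. No degree-1 curve has this shape.
(b) Matching integer coefficients to the picture gives p.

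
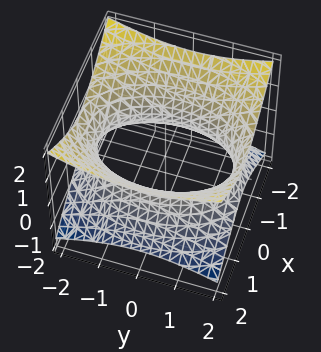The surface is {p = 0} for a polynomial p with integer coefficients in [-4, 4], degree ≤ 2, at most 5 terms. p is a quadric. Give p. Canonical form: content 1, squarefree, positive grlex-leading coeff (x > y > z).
2*x^2 + y^2 - 3*z^2 - 3

Degree: an hourglass — one-sheet hyperboloid; a quadric, so deg p = 2.
Symmetries: it's symmetric under x → −x, forcing even powers of x; it's symmetric under y → −y, forcing even powers of y; mirror symmetry z ↦ −z ⇒ only even powers of z.
Against the integer gridlines: no z-intercept at any integer in the box.
Assembling these constraints gives the stated polynomial.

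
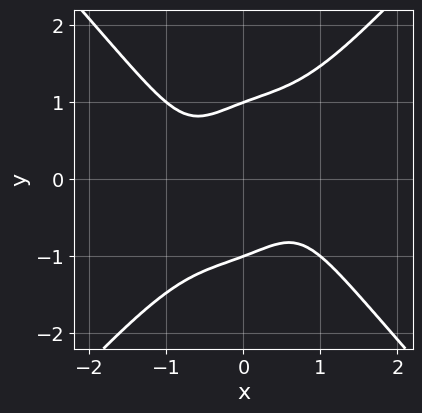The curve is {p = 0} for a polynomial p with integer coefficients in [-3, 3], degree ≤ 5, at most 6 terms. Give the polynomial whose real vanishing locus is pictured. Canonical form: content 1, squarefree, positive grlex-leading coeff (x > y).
(a) deg p = 4. A generic line meets the curve in up to 4 points.
(b) Against the integer gridlines: the y-axis gridline crossings are at y ∈ {-1, 1}; the curve avoids every integer x-axis point in the box.
(c) Fitting integer coefficients to these (and the overall shape) gives p.

3*x^4 - 2*y^4 + 3*x*y + 2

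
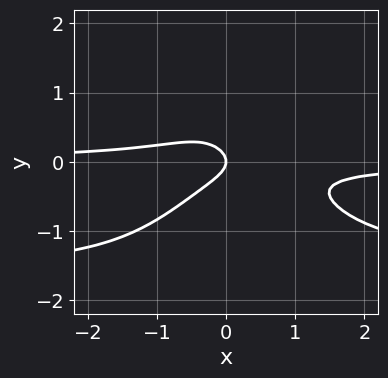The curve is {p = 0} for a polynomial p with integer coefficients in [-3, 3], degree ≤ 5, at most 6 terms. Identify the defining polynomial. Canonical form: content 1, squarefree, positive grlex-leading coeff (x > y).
1. The degree is 4 — the shape is more complex than any degree-3 curve.
2. From the axis intercepts and sections: it crosses the y-axis at the gridline y = 0; it meets the x-axis at x = 0 (among the integer gridlines).
3. Assembling these constraints gives the stated polynomial.

2*x^2*y^2 + 3*x^2*y + 3*y^2 + x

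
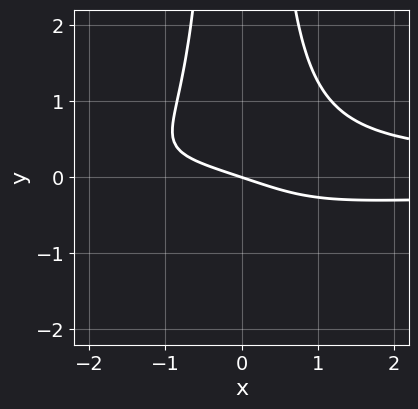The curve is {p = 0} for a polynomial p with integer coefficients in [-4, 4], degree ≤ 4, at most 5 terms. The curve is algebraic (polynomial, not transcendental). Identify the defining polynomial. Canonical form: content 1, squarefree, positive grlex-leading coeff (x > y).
3*x^2*y^2 - x - 3*y

1. Degree: a generic line meets the curve in up to 4 points, so deg p = 4.
2. From the visible intercepts: one y-axis crossing is at y = 0; one x-axis crossing is at x = 0.
3. Matching integer coefficients to the picture gives p.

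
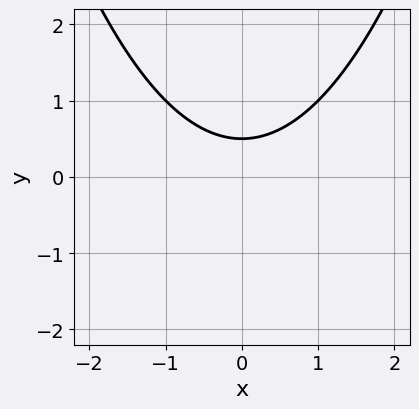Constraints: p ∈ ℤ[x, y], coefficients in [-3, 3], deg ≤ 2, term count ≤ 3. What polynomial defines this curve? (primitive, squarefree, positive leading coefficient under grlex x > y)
x^2 - 2*y + 1

Degree: a generic line meets the curve in up to 2 points, so deg p = 2.
Symmetries: the x ↦ −x reflection is a symmetry, so x appears only in even powers.
Checking where it meets the axes: no x-intercept at any integer in the box.
Fitting integer coefficients to these (and the overall shape) gives p.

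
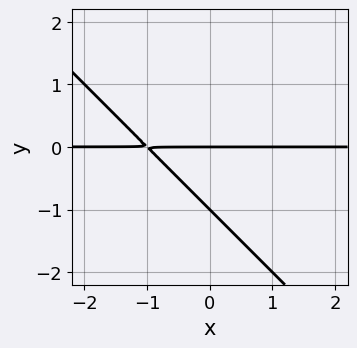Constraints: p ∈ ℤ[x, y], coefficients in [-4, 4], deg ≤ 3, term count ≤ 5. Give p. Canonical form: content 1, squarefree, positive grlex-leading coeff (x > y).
First, the degree is 2 — no degree-1 curve has this shape.
Then, from the visible intercepts: the y-axis gridline crossings are at y ∈ {-1, 0}; every point of the x-axis in the box is on the curve.
Finally, the integer polynomial consistent with all of this is the stated p.

x*y + y^2 + y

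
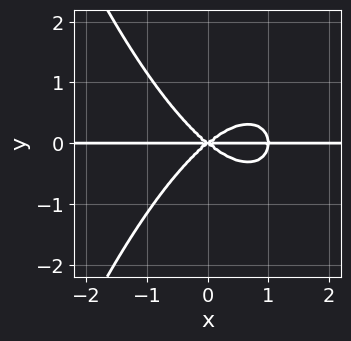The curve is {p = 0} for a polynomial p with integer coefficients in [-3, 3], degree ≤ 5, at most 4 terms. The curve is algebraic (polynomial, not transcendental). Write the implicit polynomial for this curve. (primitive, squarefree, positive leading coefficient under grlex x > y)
2*x^3*y - 2*x^2*y + 3*y^3

(a) Degree: the shape is more complex than any degree-3 curve, so deg p = 4.
(b) Against the integer gridlines: every point of the x-axis in the box is on the curve; it meets the y-axis at y = 0 (among the integer gridlines).
(c) Fitting integer coefficients to these (and the overall shape) gives p.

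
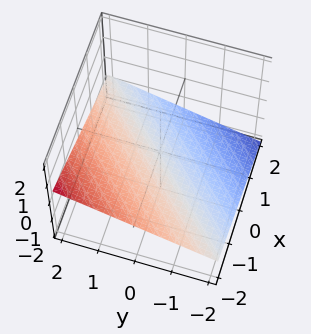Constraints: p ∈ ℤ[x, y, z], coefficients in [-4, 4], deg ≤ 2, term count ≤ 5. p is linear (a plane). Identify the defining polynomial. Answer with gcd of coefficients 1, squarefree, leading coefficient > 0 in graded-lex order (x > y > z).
Degree: the surface is flat (a plane), so deg p = 1.
Against the integer gridlines: it crosses the x-axis at the gridline x = -2; it meets the y-axis at y = 2 (among the integer gridlines).
Putting this together gives p.

x - y + 3*z + 2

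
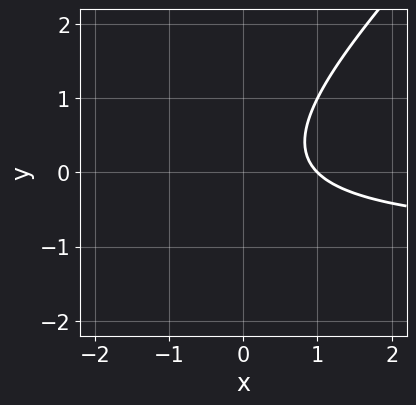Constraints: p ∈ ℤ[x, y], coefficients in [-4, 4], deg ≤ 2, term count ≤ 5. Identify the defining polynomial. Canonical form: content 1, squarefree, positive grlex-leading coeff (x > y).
1. The degree is 2 — no degree-1 curve has this shape.
2. Against the integer gridlines: it meets the x-axis at x = 1 (among the integer gridlines); it misses every integer gridline on the y-axis.
3. Solving for integer coefficients yields p as stated.

x*y - y^2 + x - 1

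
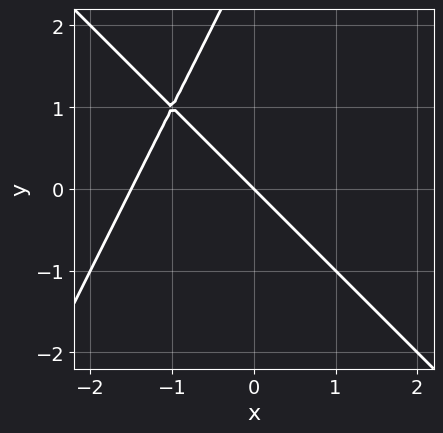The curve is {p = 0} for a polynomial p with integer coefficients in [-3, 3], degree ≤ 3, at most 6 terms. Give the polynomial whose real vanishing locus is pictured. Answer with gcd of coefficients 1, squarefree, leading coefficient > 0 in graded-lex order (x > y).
2*x^2 + x*y - y^2 + 3*x + 3*y

deg p = 2. No degree-1 curve has this shape.
Observable constraints: it crosses the y-axis at the gridline y = 0; it meets the x-axis at x = 0 (among the integer gridlines).
Matching integer coefficients to the picture gives p.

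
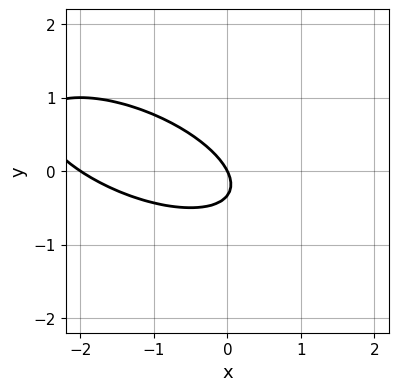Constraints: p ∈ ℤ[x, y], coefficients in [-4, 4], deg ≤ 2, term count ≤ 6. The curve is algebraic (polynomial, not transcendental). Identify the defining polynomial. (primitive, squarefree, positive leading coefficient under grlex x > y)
x^2 + 2*x*y + 3*y^2 + 2*x + y

1. deg p = 2.
2. Checking where it meets the axes: the x-axis gridline crossings are at x ∈ {-2, 0}; one y-axis crossing is at y = 0.
3. These observations pin down the coefficients.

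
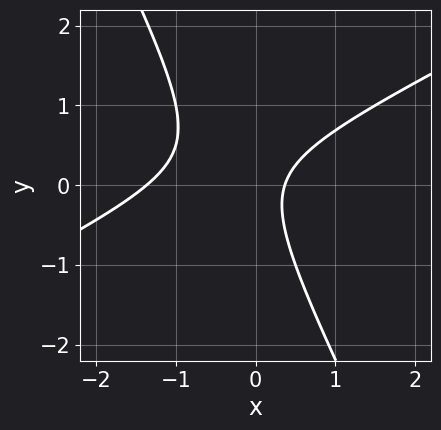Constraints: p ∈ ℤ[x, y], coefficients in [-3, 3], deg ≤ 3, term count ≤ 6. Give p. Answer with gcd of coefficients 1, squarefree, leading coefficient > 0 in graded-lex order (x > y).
Degree: a generic line meets the curve in up to 2 points, so deg p = 2.
Checking where it meets the axes: no y-intercept at any integer in the box.
Solving for integer coefficients yields p as stated.

2*x^2 - 3*x*y - 2*y^2 + 2*x - 1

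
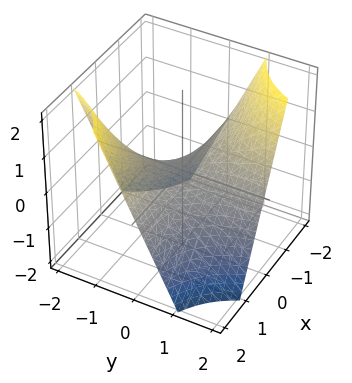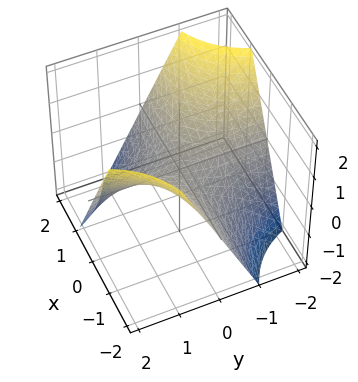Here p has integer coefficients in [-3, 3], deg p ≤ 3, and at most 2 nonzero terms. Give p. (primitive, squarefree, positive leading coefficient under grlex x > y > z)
x*y + z

deg p = 2. A hyperbolic paraboloid; a quadric.
From the axis intercepts and sections: the visible x-axis segment lies entirely on the surface; the visible y-axis segment lies entirely on the surface; one z-axis crossing is at z = 0.
Assembling these constraints gives the stated polynomial.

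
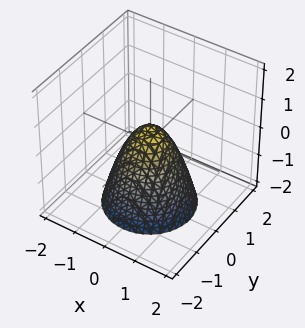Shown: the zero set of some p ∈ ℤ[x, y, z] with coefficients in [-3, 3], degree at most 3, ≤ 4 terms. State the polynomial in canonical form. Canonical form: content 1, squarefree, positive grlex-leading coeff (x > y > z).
3*x^2 + 3*y^2 + 2*z - 1

(a) Degree: a generic line meets the surface in up to 2 points, so deg p = 2.
(b) Symmetry: the z-axis is an axis of rotation, so x and y enter only as x² + y².
(c) From the visible intercepts: a circular section at z = -2 has radius between 1 and 2.
(d) Putting this together gives p.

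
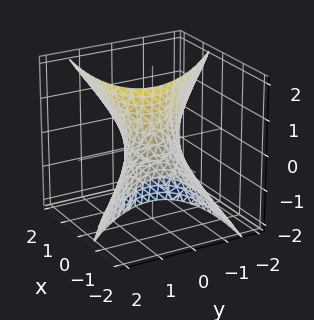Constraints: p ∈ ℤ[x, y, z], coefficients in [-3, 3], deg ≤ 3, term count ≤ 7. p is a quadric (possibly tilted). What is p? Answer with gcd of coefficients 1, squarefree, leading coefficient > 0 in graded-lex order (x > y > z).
(a) Degree: no degree-1 surface has this shape, so deg p = 2.
(b) Against the integer gridlines: no z-intercept at any integer in the box.
(c) Together with the visible shape, these determine p as stated.

x^2 + 3*x*y - 3*x*z + 3*y^2 - z^2 - 2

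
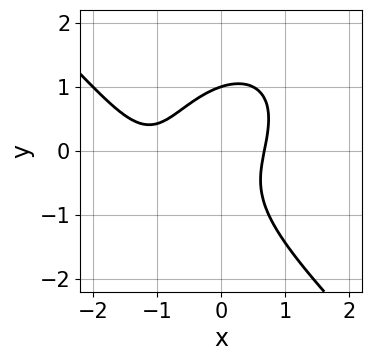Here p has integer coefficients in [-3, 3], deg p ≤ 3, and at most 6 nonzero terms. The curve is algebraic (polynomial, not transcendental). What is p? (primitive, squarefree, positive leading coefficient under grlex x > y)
2*x^3 + 2*y^3 + 3*x^2 - 2*x*y - 2

First, deg p = 3. A generic line meets the curve in up to 3 points.
Next, from the axis intercepts and sections: it crosses the y-axis at the gridline y = 1.
Finally, matching integer coefficients to the picture gives p.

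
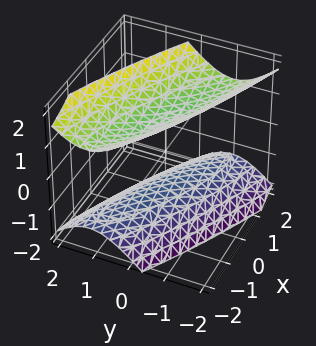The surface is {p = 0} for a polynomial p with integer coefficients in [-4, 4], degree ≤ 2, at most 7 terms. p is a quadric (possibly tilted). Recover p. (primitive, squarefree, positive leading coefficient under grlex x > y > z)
(a) I count 2 distinct pieces. Treating them together as one polynomial.
(b) deg p = 2. The shape is more complex than any degree-1 surface.
(c) Observable constraints: the surface avoids every integer y-axis point in the box; no x-intercept at any integer in the box; among the integer gridlines, it crosses the z-axis at z ∈ {-1, 1}.
(d) Assembling these constraints gives the stated polynomial.

x^2 + 3*x*y + 3*y^2 - 2*z^2 + 2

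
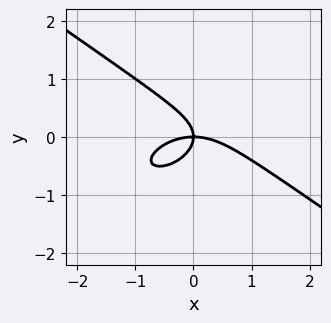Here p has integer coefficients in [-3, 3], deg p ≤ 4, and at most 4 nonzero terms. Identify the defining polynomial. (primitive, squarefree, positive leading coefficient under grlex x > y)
deg p = 3. A generic line meets the curve in up to 3 points.
Checking where it meets the axes: one y-axis crossing is at y = 0; one x-axis crossing is at x = 0.
Putting this together gives p.

x^3 + 3*y^3 + 2*x*y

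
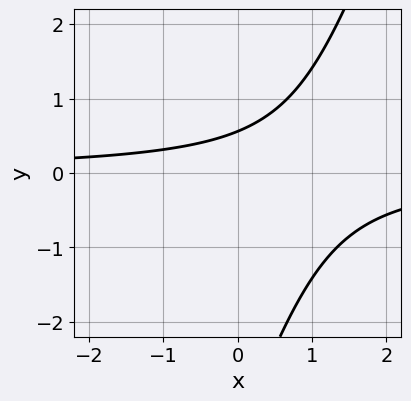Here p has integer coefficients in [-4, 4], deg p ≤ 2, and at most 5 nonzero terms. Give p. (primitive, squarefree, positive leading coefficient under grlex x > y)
1. deg p = 2. No degree-1 curve has this shape.
2. Against the integer gridlines: the curve avoids every integer x-axis point in the box.
3. These observations pin down the coefficients.

3*x*y - y^2 - 3*y + 2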